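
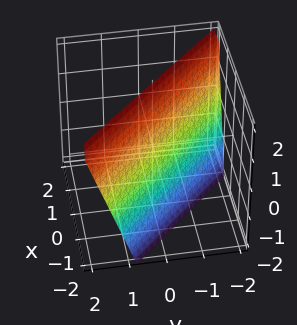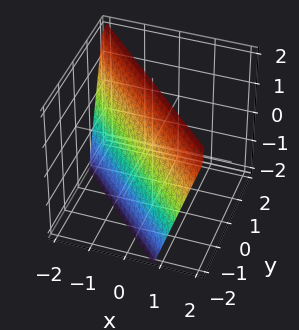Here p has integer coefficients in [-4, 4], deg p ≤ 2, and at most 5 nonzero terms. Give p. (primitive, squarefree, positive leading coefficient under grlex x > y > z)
First, degree: every cross-section is a straight line — this is a plane, so deg p = 1.
Next, observable constraints: it crosses the z-axis at the gridline z = 2.
Finally, assembling these constraints gives the stated polynomial.

3*x + 3*y - z + 2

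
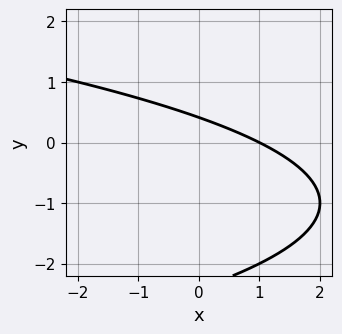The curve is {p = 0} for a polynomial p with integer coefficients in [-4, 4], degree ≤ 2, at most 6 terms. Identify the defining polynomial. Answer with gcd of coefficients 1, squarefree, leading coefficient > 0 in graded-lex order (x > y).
y^2 + x + 2*y - 1

First, degree: a generic line meets the curve in up to 2 points, so deg p = 2.
Next, from the axis intercepts and sections: it crosses the x-axis at the gridline x = 1.
Finally, putting this together gives p.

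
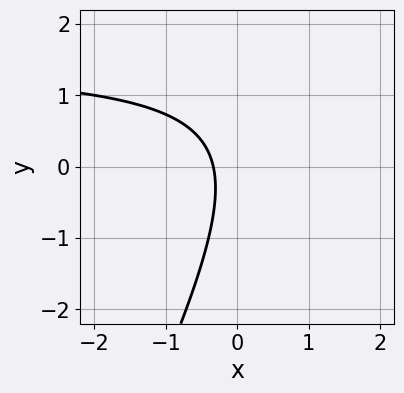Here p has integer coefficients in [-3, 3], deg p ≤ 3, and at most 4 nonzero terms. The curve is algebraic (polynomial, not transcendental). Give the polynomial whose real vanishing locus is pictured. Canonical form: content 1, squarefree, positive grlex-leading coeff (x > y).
2*x*y - y^2 - 3*x - 1

1. deg p = 2.
2. From the visible intercepts: it misses every integer gridline on the y-axis.
3. The integer polynomial consistent with all of this is the stated p.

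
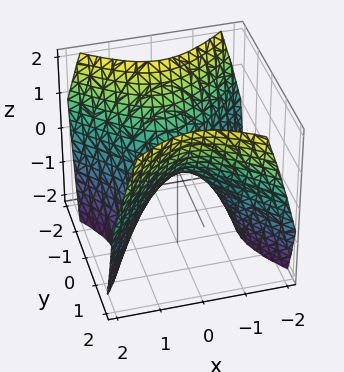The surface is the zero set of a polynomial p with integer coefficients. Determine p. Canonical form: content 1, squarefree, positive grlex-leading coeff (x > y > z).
x^2 - y^2 + z

First, deg p = 2.
Then, symmetries: it's symmetric under y → −y, forcing even powers of y; the x ↦ −x reflection is a symmetry, so x appears only in even powers.
Then, observable constraints: one x-axis crossing is at x = 0; it crosses the z-axis at the gridline z = 0; it meets the y-axis at y = 0 (among the integer gridlines).
Finally, together with the visible shape, these determine p as stated.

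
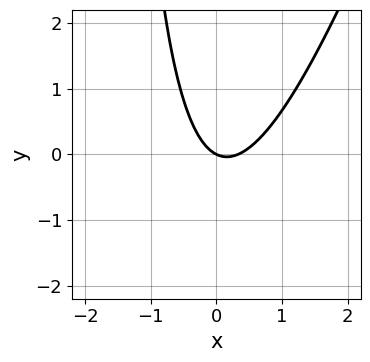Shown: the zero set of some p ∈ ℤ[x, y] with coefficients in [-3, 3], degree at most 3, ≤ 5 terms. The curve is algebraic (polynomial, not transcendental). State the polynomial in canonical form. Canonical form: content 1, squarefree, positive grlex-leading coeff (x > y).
deg p = 2. The shape is more complex than any degree-1 curve.
From the visible intercepts: it meets the x-axis at x = 0 (among the integer gridlines); it meets the y-axis at y = 0 (among the integer gridlines).
Solving for integer coefficients yields p as stated.

3*x^2 - x*y - x - 2*y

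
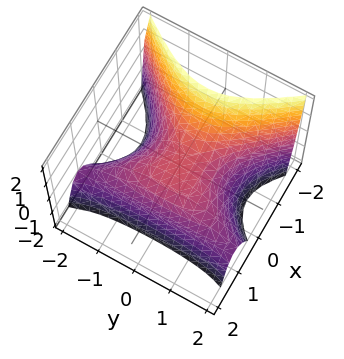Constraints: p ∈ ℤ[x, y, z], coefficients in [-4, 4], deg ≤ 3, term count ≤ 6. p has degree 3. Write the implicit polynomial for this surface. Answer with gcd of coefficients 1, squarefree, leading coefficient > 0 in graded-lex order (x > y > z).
3*x^3 - 2*x*y^2 + 2*y^2 + 3*z

1. The degree is 3 — no degree-2 surface has this shape.
2. Checking where it meets the axes: it crosses the y-axis at the gridline y = 0; one z-axis crossing is at z = 0; it meets the x-axis at x = 0 (among the integer gridlines).
3. The integer polynomial consistent with all of this is the stated p.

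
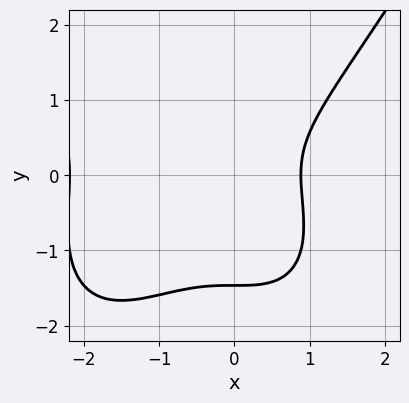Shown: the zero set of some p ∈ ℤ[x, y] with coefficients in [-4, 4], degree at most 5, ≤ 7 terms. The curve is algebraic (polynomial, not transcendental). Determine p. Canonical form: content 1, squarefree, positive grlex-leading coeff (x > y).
First, degree: no degree-3 curve has this shape, so deg p = 4.
Finally, the integer polynomial consistent with all of this is the stated p.

x^4 + 2*x^3 - 2*y^3 - 2*y^2 - 2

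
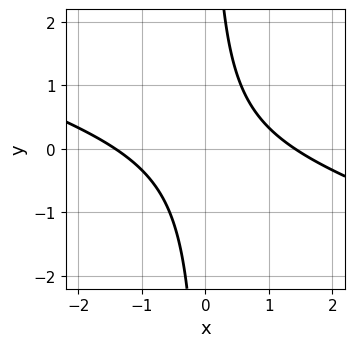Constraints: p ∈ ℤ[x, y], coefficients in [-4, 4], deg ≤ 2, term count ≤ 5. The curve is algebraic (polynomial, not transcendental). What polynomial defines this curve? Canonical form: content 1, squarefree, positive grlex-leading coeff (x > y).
x^2 + 3*x*y - 2

(a) Degree: the shape is more complex than any degree-1 curve, so deg p = 2.
(b) Observable constraints: no y-intercept at any integer in the box.
(c) Putting this together gives p.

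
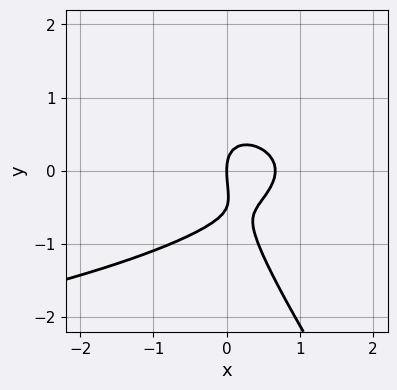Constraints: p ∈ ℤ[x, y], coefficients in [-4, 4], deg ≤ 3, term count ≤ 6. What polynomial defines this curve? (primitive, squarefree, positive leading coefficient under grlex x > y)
3*x*y^2 + 2*y^3 + 3*x^2 + y^2 - 2*x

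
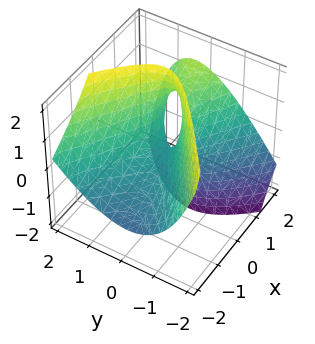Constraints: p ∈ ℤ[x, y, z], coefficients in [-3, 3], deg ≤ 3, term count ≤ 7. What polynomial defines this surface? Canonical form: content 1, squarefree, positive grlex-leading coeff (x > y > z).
The degree is 2 — no degree-1 surface has this shape.
Reading off the gridlines: one x-axis crossing is at x = 0; it meets the y-axis at y = 0 (among the integer gridlines); it crosses the z-axis at the gridline z = 0.
Putting this together gives p.

x^2 - 2*x*z - 2*y^2 + y*z + z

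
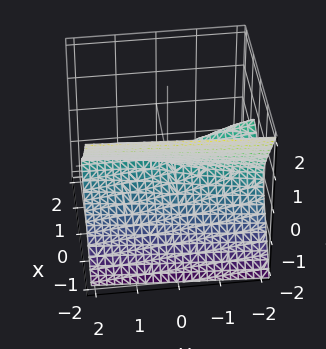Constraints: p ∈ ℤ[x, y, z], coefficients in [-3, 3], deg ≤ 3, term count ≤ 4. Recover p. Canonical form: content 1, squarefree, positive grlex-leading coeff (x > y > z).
First, there are 2 components. Treating them together as one polynomial.
Then, the degree is 3 — no degree-2 surface has this shape.
Next, observable constraints: one z-axis crossing is at z = 0; it crosses the x-axis at the gridline x = 0; every point of the y-axis in the box is on the surface.
Finally, the integer polynomial consistent with all of this is the stated p.

3*x^3 - x*z^2 + x*y + 3*z^2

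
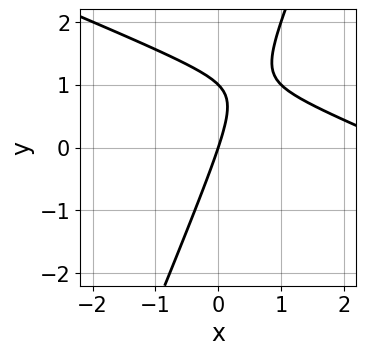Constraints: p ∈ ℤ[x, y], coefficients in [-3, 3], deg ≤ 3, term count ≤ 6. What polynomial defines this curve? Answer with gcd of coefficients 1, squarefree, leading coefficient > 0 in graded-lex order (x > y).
(a) Degree: the shape is more complex than any degree-1 curve, so deg p = 2.
(b) Reading off the gridlines: the y-axis gridline crossings are at y ∈ {0, 1}; one x-axis crossing is at x = 0.
(c) The integer polynomial consistent with all of this is the stated p.

x^2 + 2*x*y - y^2 - 3*x + y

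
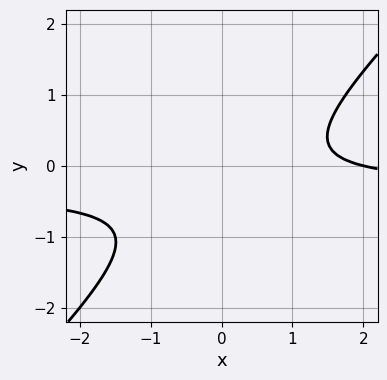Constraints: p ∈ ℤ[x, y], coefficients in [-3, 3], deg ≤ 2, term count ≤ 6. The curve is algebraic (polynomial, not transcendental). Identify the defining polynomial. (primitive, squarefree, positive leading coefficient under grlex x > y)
First, the degree is 2 — no degree-1 curve has this shape.
Next, from the visible intercepts: it meets the x-axis at x = 2 (among the integer gridlines); no y-intercept at any integer in the box.
Finally, together with the visible shape, these determine p as stated.

3*x*y - 3*y^2 + x - 2*y - 2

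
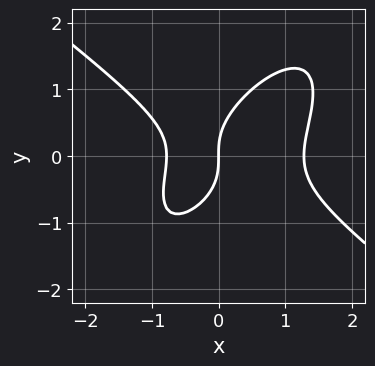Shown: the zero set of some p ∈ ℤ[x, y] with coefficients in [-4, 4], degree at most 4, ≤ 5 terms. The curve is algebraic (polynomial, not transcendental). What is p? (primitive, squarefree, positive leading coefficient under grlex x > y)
2*x^3 - 2*x*y^2 + 2*y^3 - x^2 - 2*x

1. deg p = 3. No degree-2 curve has this shape.
2. From the axis intercepts and sections: it meets the y-axis at y = 0 (among the integer gridlines); it meets the x-axis at x = 0 (among the integer gridlines).
3. Together with the visible shape, these determine p as stated.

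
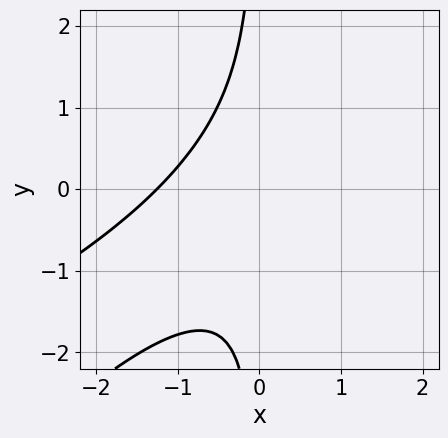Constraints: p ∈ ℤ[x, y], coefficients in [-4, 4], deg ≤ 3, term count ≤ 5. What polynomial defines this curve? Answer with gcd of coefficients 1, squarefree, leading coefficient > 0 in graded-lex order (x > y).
x^3 - 3*x^2*y + 2*x*y^2 + 2

(a) The degree is 3 — the shape is more complex than any degree-2 curve.
(b) Observable constraints: it misses every integer gridline on the y-axis.
(c) Assembling these constraints gives the stated polynomial.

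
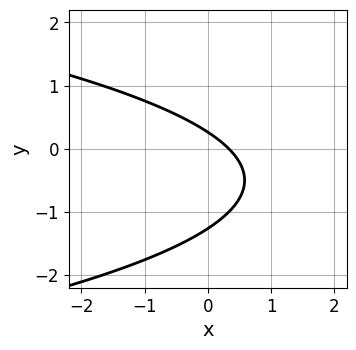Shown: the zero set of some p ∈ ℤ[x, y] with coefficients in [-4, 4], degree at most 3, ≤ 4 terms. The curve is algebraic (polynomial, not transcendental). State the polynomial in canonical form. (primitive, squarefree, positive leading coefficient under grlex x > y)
The degree is 2 — a generic line meets the curve in up to 2 points.
The integer polynomial consistent with all of this is the stated p.

3*y^2 + 3*x + 3*y - 1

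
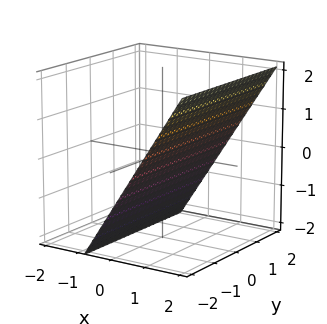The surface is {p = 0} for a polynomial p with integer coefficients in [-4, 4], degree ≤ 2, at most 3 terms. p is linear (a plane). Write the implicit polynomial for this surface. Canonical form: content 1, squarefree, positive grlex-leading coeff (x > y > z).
3*x - 2*z - 2

Degree: the surface is flat (a plane), so deg p = 1.
Against the integer gridlines: it crosses the z-axis at the gridline z = -1; it misses every integer gridline on the y-axis.
Assembling these constraints gives the stated polynomial.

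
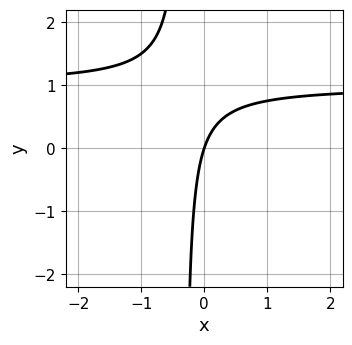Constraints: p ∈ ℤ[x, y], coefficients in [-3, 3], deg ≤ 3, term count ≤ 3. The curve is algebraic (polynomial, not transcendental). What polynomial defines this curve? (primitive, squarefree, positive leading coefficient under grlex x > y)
3*x*y - 3*x + y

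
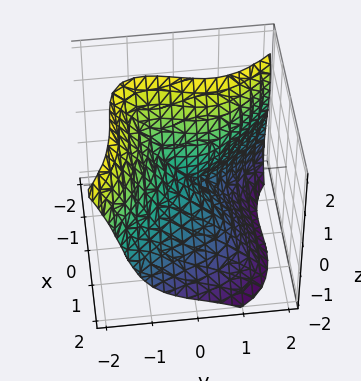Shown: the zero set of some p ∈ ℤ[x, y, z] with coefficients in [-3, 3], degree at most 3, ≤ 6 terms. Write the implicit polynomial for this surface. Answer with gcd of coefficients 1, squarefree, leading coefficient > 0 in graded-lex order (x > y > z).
2*x^3 + 2*y^3 + z^3 + 3*x*y + 3*x*z

First, degree: a generic line meets the surface in up to 3 points, so deg p = 3.
Then, from the axis intercepts and sections: it meets the y-axis at y = 0 (among the integer gridlines); one x-axis crossing is at x = 0; one z-axis crossing is at z = 0.
Finally, the integer polynomial consistent with all of this is the stated p.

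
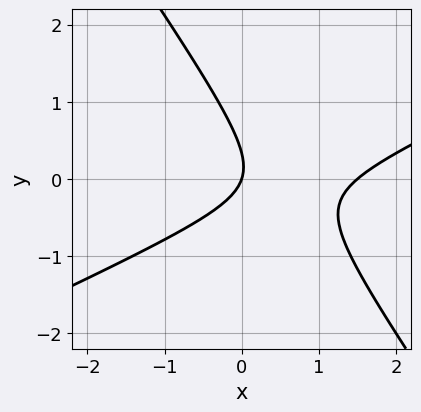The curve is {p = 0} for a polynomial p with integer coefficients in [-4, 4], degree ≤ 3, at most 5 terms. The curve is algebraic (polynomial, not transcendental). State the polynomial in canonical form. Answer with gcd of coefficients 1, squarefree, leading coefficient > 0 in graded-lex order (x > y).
2*x^2 - 3*x*y - 3*y^2 - 3*x + y

(a) Degree: no degree-1 curve has this shape, so deg p = 2.
(b) Against the integer gridlines: one x-axis crossing is at x = 0; it crosses the y-axis at the gridline y = 0.
(c) Fitting integer coefficients to these (and the overall shape) gives p.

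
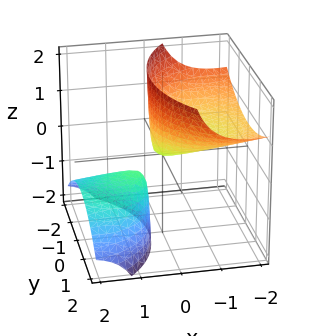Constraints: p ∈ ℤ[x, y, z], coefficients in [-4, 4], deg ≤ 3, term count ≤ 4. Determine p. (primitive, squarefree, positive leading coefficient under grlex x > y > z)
There are 2 components. Treating them together as one polynomial.
Degree: a generic line meets the surface in up to 2 points, so deg p = 2.
From the axis intercepts and sections: it crosses the x-axis at the gridline x = 0; it crosses the y-axis at the gridline y = 0.
Fitting integer coefficients to these (and the overall shape) gives p.

x^2 + 3*x*z + y^2 - z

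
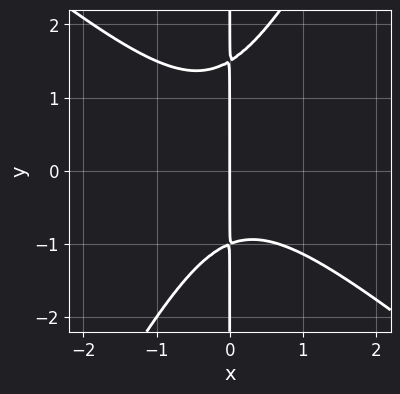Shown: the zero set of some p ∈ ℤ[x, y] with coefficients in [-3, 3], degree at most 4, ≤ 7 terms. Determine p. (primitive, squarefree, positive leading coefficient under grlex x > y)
(a) deg p = 3. The shape is more complex than any degree-2 curve.
(b) Reading off the gridlines: the visible y-axis segment lies entirely on the curve; it meets the x-axis at x = 0 (among the integer gridlines).
(c) Putting this together gives p.

3*x^3 + 2*x^2*y - 2*x*y^2 + x*y + 3*x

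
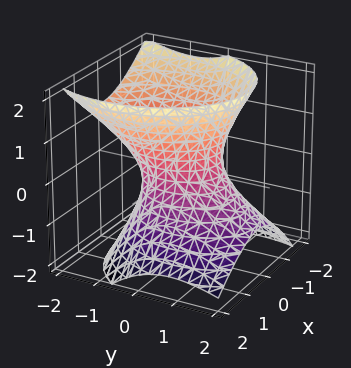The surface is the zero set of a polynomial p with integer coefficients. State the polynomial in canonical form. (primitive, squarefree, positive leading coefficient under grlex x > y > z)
Degree: no degree-1 surface has this shape, so deg p = 2.
Against the integer gridlines: the y-axis gridline crossings are at y ∈ {-1, 1}; no z-intercept at any integer in the box.
The integer polynomial consistent with all of this is the stated p.

3*x^2 + x*z + 2*y^2 + 2*y*z - 2*z^2 - 2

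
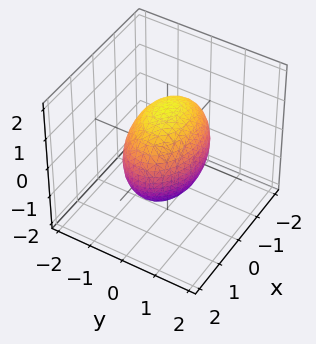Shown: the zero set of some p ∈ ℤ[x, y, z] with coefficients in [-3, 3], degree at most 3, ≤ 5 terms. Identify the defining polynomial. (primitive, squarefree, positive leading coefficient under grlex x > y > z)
x^2 + 2*y^2 + z^2 - 2

(a) The degree is 2 — bounded and convex; a quadric.
(b) Symmetries: mirror symmetry y ↦ −y ⇒ only even powers of y; the z ↦ −z reflection is a symmetry, so z appears only in even powers; the x ↦ −x reflection is a symmetry, so x appears only in even powers.
(c) From the axis intercepts and sections: the y-axis gridline crossings are at y ∈ {-1, 1}.
(d) These observations pin down the coefficients.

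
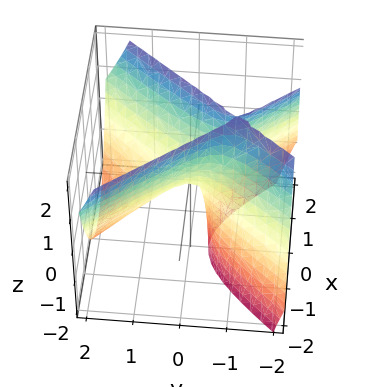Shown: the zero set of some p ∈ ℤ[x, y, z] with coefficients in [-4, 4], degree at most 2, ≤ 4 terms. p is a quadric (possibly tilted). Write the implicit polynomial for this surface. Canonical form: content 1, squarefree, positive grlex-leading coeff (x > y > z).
The degree is 2 — a generic line meets the surface in up to 2 points.
From the axis intercepts and sections: it meets the x-axis at x = 0 (among the integer gridlines); it meets the z-axis at z = 0 (among the integer gridlines); one y-axis crossing is at y = 0.
Assembling these constraints gives the stated polynomial.

3*x^2 - 2*y^2 - 2*y*z - z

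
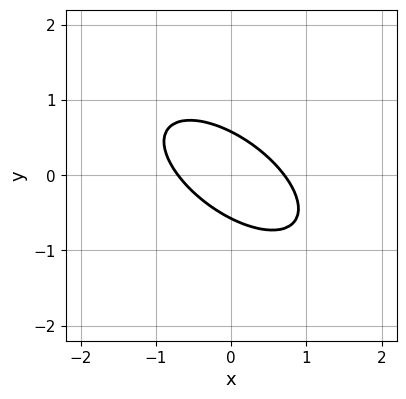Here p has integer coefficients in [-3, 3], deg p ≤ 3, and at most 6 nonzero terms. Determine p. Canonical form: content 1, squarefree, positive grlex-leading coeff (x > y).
2*x^2 + 3*x*y + 3*y^2 - 1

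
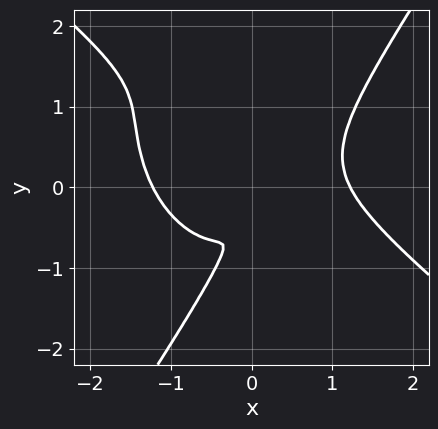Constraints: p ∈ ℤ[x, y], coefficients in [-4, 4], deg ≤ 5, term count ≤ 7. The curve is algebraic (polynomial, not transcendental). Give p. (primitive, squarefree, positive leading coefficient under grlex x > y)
2*x^4 + 2*x^3*y - y^4 - 3*x*y^2 - 3*x^2

deg p = 4. The shape is more complex than any degree-3 curve.
The integer polynomial consistent with all of this is the stated p.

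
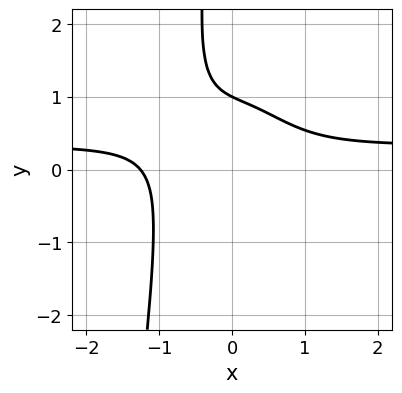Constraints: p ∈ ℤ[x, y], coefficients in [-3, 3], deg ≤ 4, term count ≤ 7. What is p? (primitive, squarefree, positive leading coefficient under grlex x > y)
3*x^3*y - x^3 + x*y^2 + 2*y - 2

(a) deg p = 4. The shape is more complex than any degree-3 curve.
(b) Checking where it meets the axes: it crosses the y-axis at the gridline y = 1.
(c) Matching integer coefficients to the picture gives p.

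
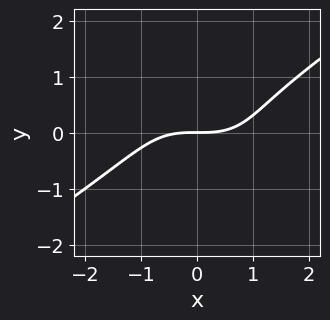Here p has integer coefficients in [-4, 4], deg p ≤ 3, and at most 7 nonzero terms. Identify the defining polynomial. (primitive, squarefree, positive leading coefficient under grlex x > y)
First, degree: a generic line meets the curve in up to 3 points, so deg p = 3.
Then, reading off the gridlines: it meets the x-axis at x = 0 (among the integer gridlines); it meets the y-axis at y = 0 (among the integer gridlines).
Finally, solving for integer coefficients yields p as stated.

x^3 - x*y^2 - 2*y^3 + y^2 - 3*y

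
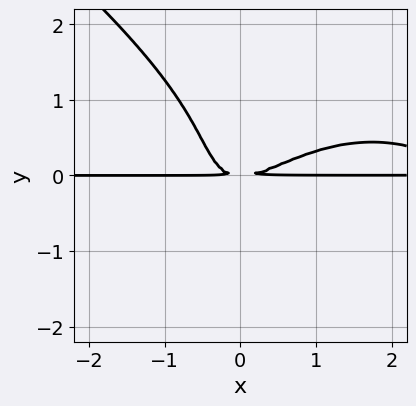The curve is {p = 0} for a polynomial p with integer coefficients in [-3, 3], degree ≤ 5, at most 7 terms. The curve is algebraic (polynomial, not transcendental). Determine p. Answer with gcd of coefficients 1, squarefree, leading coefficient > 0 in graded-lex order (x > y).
x^3*y + 2*y^4 - 3*x^2*y + 3*x*y^2 + 3*y^2

First, degree: the shape is more complex than any degree-3 curve, so deg p = 4.
Then, checking where it meets the axes: every point of the x-axis in the box is on the curve.
Finally, putting this together gives p.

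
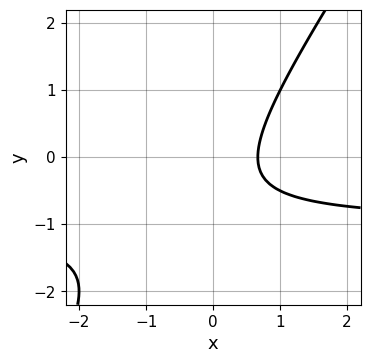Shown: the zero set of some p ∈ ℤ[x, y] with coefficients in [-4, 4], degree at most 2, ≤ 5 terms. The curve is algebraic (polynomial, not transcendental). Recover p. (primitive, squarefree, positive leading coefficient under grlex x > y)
Degree: the shape is more complex than any degree-1 curve, so deg p = 2.
Reading off the gridlines: it misses every integer gridline on the y-axis.
The integer polynomial consistent with all of this is the stated p.

3*x*y - 2*y^2 + 3*x - 2*y - 2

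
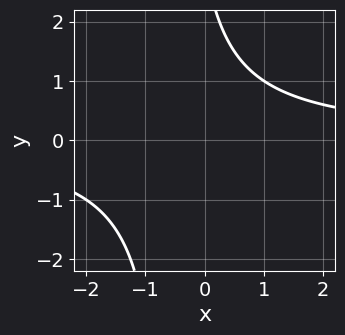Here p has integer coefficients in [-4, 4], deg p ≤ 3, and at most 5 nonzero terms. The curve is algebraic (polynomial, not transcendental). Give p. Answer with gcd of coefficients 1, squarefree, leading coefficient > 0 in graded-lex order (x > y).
1. Degree: the shape is more complex than any degree-1 curve, so deg p = 2.
2. From the visible intercepts: it misses every integer gridline on the y-axis; no x-intercept at any integer in the box.
3. The integer polynomial consistent with all of this is the stated p.

2*x*y + y - 3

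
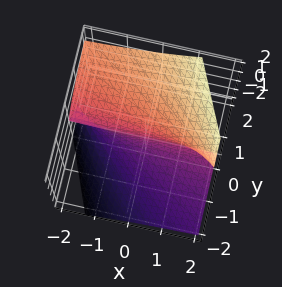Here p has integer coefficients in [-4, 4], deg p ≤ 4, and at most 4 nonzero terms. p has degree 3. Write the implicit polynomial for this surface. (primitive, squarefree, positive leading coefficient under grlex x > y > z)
First, the degree is 3 — a generic line meets the surface in up to 3 points.
Next, from the visible intercepts: every point of the x-axis in the box is on the surface; one z-axis crossing is at z = 0; it meets the y-axis at y = 0 (among the integer gridlines).
Finally, putting this together gives p.

x*z^2 - z^3 + 2*y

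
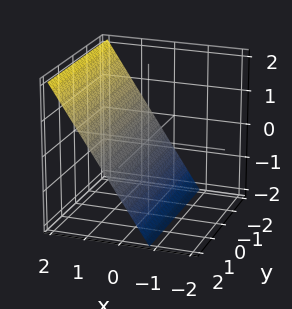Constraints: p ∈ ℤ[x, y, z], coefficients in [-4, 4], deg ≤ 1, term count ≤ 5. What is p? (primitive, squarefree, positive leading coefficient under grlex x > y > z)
3*x - 2*z - 2

1. The degree is 1 — every cross-section is a straight line — this is a plane.
2. From the axis intercepts and sections: the surface avoids every integer y-axis point in the box; it meets the z-axis at z = -1 (among the integer gridlines).
3. These observations pin down the coefficients.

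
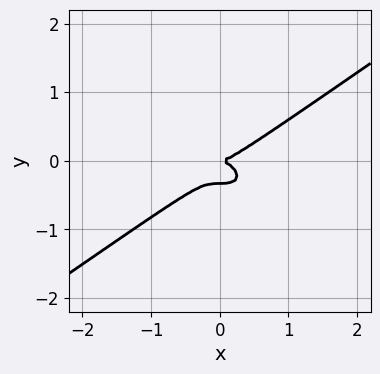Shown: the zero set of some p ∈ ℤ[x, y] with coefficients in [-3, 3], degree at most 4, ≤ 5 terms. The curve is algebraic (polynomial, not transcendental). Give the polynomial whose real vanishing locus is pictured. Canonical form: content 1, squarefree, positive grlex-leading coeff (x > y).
The degree is 3 — the shape is more complex than any degree-2 curve.
Against the integer gridlines: one y-axis crossing is at y = 0; it crosses the x-axis at the gridline x = 0.
Matching integer coefficients to the picture gives p.

x^3 - 3*y^3 - y^2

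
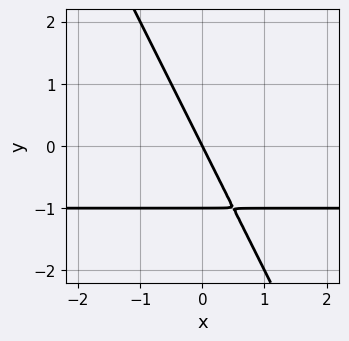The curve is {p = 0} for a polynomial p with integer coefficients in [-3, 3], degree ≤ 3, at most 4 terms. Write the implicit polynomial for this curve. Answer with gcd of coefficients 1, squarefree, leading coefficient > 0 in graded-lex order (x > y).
2*x*y + y^2 + 2*x + y

(a) deg p = 2. A generic line meets the curve in up to 2 points.
(b) Observable constraints: it meets the x-axis at x = 0 (among the integer gridlines); the y-axis gridline crossings are at y ∈ {-1, 0}.
(c) The integer polynomial consistent with all of this is the stated p.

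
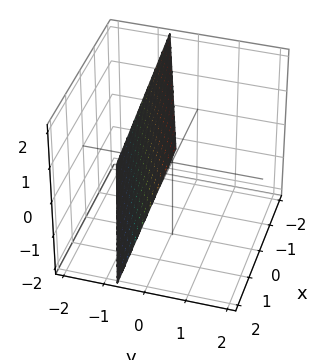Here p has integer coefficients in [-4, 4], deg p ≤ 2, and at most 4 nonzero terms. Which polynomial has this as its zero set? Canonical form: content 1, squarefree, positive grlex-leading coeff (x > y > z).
deg p = 1. The surface is flat (a plane).
Checking where it meets the axes: one x-axis crossing is at x = 2; one z-axis crossing is at z = 2.
Assembling these constraints gives the stated polynomial.

x - 3*y + z - 2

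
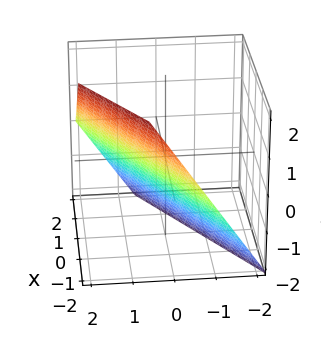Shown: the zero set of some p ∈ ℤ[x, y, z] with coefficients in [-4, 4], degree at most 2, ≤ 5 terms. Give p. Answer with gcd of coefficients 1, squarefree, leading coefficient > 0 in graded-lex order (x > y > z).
2*x - 3*y + 2*z + 2

First, deg p = 1. The surface is flat (a plane).
Then, from the visible intercepts: it meets the x-axis at x = -1 (among the integer gridlines); it meets the z-axis at z = -1 (among the integer gridlines).
Finally, putting this together gives p.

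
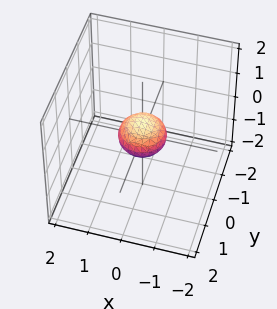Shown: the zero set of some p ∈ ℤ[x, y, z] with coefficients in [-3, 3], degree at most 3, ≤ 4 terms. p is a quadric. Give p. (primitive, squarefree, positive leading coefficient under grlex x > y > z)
Degree: bounded and convex; a quadric, so deg p = 2.
By symmetry, every cross-section ⟂ z is a circle, so x, y appear only via x² + y²; mirror symmetry z ↦ −z ⇒ only even powers of z.
Against the integer gridlines: a circular section at z = 0 has radius between 0 and 1.
Matching integer coefficients to the picture gives p.

2*x^2 + 2*y^2 + 3*z^2 - 1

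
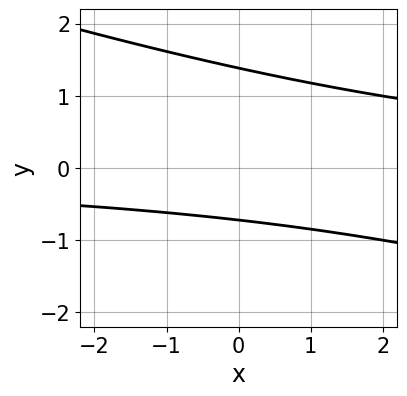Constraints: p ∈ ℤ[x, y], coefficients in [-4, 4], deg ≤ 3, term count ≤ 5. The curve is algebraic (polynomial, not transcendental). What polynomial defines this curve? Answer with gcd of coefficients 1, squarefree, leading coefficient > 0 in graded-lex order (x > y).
(a) deg p = 2. A generic line meets the curve in up to 2 points.
(b) Reading off the gridlines: the curve avoids every integer x-axis point in the box.
(c) These observations pin down the coefficients.

x*y + 3*y^2 - 2*y - 3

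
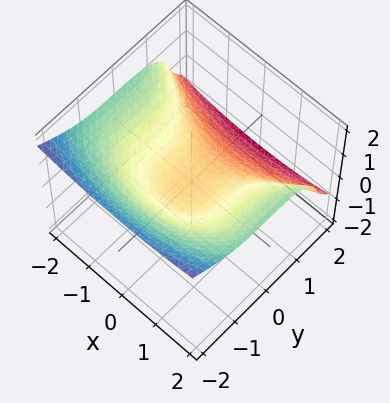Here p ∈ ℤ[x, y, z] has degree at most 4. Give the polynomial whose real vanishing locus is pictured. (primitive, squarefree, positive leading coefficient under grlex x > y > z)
(a) Degree: the shape is more complex than any degree-2 surface, so deg p = 3.
(b) Reading off the gridlines: it meets the y-axis at y = 0 (among the integer gridlines); one x-axis crossing is at x = 0.
(c) Assembling these constraints gives the stated polynomial.

y^3 + 3*z^3 - x^2 - 2*z^2 + 3*z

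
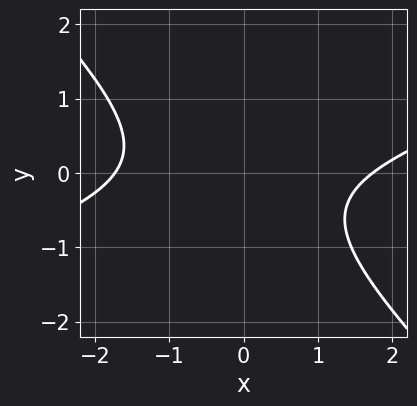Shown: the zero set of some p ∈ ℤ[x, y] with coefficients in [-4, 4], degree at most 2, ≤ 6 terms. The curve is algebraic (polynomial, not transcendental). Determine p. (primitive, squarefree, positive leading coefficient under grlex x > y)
x^2 - 2*x*y - 3*y^2 - y - 3

First, deg p = 2. The shape is more complex than any degree-1 curve.
Next, checking where it meets the axes: it misses every integer gridline on the y-axis.
Finally, solving for integer coefficients yields p as stated.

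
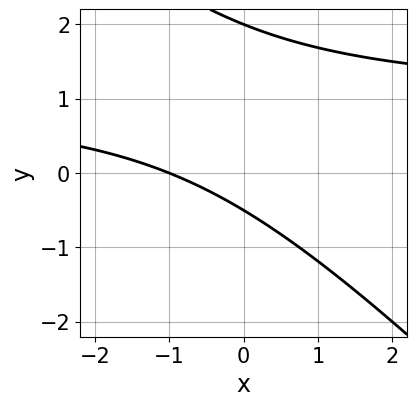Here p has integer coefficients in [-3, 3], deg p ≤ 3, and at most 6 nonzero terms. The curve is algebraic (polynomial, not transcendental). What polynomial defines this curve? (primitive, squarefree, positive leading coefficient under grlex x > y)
deg p = 2. The shape is more complex than any degree-1 curve.
From the axis intercepts and sections: it meets the x-axis at x = -1 (among the integer gridlines); one y-axis crossing is at y = 2.
Together with the visible shape, these determine p as stated.

2*x*y + 2*y^2 - 2*x - 3*y - 2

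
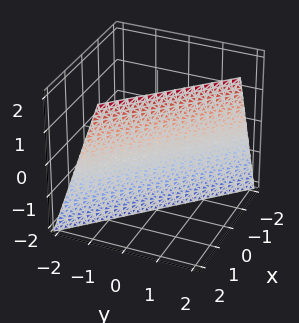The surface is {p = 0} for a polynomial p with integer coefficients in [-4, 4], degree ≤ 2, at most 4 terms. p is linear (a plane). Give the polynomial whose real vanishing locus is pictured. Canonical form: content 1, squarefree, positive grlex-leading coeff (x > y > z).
(a) deg p = 1. Every cross-section is a straight line — this is a plane.
(b) From the axis intercepts and sections: one z-axis crossing is at z = -2.
(c) Together with the visible shape, these determine p as stated.

3*x + 3*y - z - 2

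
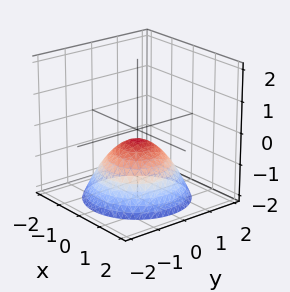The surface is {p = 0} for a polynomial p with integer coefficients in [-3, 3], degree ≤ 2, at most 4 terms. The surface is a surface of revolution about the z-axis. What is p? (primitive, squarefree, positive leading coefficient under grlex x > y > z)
2*x^2 + 2*y^2 + 3*z + 1

(a) The degree is 2 — no degree-1 surface has this shape.
(b) By symmetry, the surface is invariant under rotation about z: p = q(x² + y², z).
(c) Against the integer gridlines: no y-intercept at any integer in the box; a circular section at z = -1 has radius exactly 1.
(d) Matching integer coefficients to the picture gives p.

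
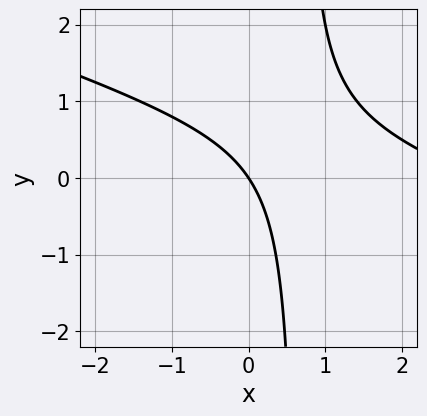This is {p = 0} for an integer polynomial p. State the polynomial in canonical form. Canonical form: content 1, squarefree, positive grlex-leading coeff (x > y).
First, deg p = 2.
Then, reading off the gridlines: one y-axis crossing is at y = 0; it crosses the x-axis at the gridline x = 0.
Finally, the integer polynomial consistent with all of this is the stated p.

x^2 + 3*x*y - 3*x - 2*y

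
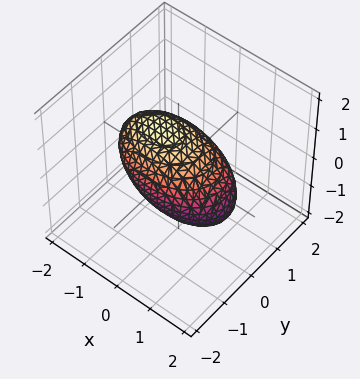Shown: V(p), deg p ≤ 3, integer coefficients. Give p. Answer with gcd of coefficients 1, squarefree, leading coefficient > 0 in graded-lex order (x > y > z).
x^2 + x*z + 2*y^2 + 2*z^2 - 2

First, degree: a generic line meets the surface in up to 2 points, so deg p = 2.
Then, checking where it meets the axes: the z-axis gridline crossings are at z ∈ {-1, 1}; the y-axis gridline crossings are at y ∈ {-1, 1}.
Finally, fitting integer coefficients to these (and the overall shape) gives p.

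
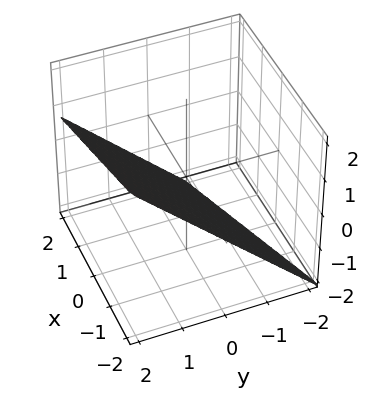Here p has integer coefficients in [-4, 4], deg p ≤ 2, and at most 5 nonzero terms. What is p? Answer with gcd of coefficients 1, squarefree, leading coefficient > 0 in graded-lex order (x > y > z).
x - 3*y + 3*z + 2

(a) The degree is 1 — the surface is flat (a plane).
(b) Reading off the gridlines: it crosses the x-axis at the gridline x = -2.
(c) Solving for integer coefficients yields p as stated.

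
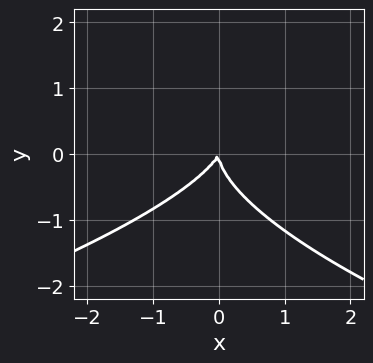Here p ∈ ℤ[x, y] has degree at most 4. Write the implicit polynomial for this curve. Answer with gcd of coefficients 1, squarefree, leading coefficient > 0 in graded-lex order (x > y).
2*y^3 + 2*x^2 - x*y

First, the degree is 3 — no degree-2 curve has this shape.
Next, from the axis intercepts and sections: it meets the y-axis at y = 0 (among the integer gridlines); it meets the x-axis at x = 0 (among the integer gridlines).
Finally, fitting integer coefficients to these (and the overall shape) gives p.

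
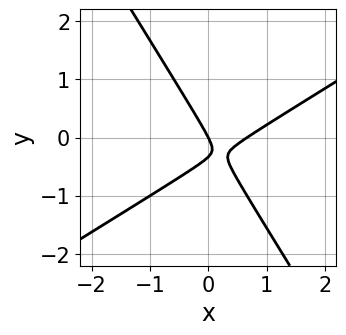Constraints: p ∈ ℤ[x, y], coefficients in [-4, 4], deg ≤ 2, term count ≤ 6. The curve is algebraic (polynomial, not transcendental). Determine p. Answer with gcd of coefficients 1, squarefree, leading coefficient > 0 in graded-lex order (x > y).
Degree: no degree-1 curve has this shape, so deg p = 2.
From the visible intercepts: it crosses the x-axis at the gridline x = 0; one y-axis crossing is at y = 0.
Assembling these constraints gives the stated polynomial.

3*x^2 - 3*x*y - 3*y^2 - 2*x - y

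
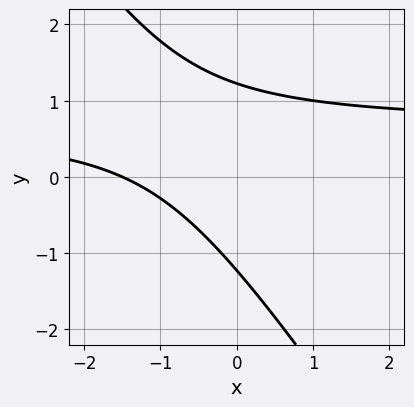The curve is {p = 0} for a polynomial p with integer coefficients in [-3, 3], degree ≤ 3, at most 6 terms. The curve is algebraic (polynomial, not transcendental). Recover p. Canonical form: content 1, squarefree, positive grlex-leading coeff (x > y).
3*x*y + 2*y^2 - 2*x - 3

1. The degree is 2 — no degree-1 curve has this shape.
2. The integer polynomial consistent with all of this is the stated p.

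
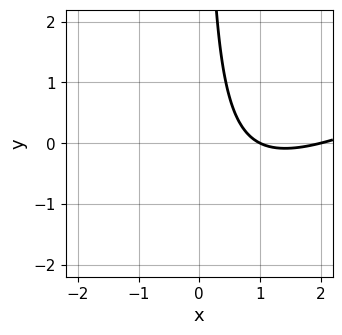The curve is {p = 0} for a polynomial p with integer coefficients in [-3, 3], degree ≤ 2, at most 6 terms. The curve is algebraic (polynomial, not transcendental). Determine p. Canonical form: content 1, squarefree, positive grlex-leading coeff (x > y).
x^2 - 2*x*y - 3*x + 2

(a) Degree: a generic line meets the curve in up to 2 points, so deg p = 2.
(b) Against the integer gridlines: the x-axis gridline crossings are at x ∈ {1, 2}; no y-intercept at any integer in the box.
(c) Assembling these constraints gives the stated polynomial.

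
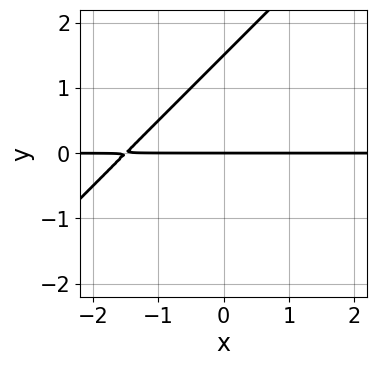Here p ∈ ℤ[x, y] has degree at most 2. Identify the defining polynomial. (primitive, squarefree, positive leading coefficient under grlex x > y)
2*x*y - 2*y^2 + 3*y

deg p = 2. No degree-1 curve has this shape.
From the axis intercepts and sections: it meets the y-axis at y = 0 (among the integer gridlines); every point of the x-axis in the box is on the curve.
Matching integer coefficients to the picture gives p.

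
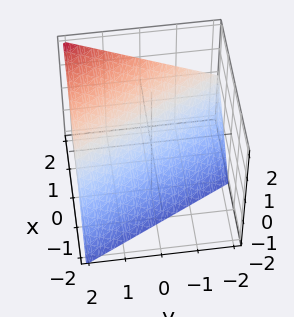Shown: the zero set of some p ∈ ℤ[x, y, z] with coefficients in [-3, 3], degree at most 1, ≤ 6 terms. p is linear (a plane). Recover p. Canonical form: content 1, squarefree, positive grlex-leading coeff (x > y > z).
First, deg p = 1.
Then, observable constraints: one z-axis crossing is at z = -1; it crosses the y-axis at the gridline y = 2.
Finally, fitting integer coefficients to these (and the overall shape) gives p.

2*x + y - 2*z - 2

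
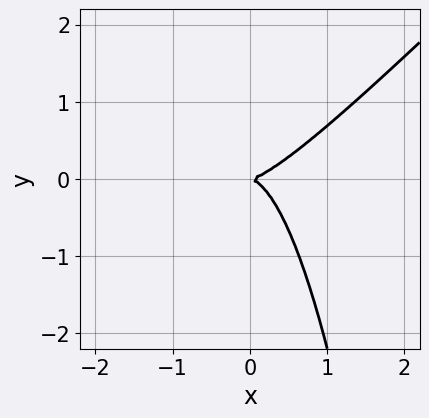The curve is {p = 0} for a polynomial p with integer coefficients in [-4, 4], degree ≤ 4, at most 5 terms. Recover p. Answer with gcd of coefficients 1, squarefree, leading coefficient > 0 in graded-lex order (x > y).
3*x^3 - 3*x^2*y - 2*y^2

First, deg p = 3. A generic line meets the curve in up to 3 points.
Then, reading off the gridlines: it crosses the y-axis at the gridline y = 0; one x-axis crossing is at x = 0.
Finally, putting this together gives p.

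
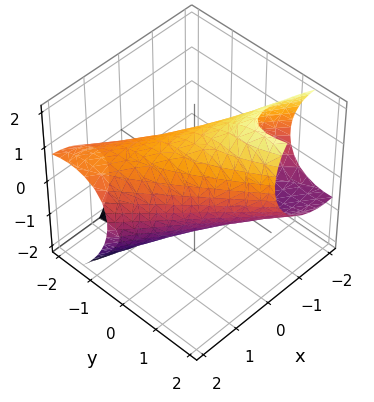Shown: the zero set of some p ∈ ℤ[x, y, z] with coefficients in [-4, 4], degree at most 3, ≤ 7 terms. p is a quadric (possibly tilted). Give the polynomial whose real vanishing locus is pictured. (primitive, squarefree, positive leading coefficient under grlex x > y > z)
1. deg p = 2.
2. Solving for integer coefficients yields p as stated.

x^2 + 2*x*y + y^2 - y*z + z^2 - 2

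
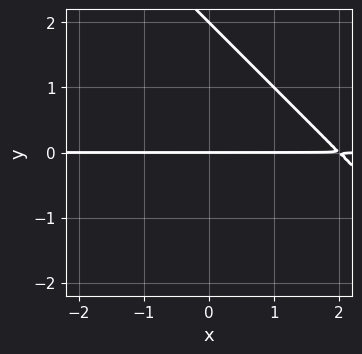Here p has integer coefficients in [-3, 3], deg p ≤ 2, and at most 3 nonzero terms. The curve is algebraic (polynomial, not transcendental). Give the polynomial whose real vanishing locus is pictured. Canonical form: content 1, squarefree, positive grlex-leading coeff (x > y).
1. Degree: the shape is more complex than any degree-1 curve, so deg p = 2.
2. From the visible intercepts: the visible x-axis segment lies entirely on the curve; the y-axis gridline crossings are at y ∈ {0, 2}.
3. The integer polynomial consistent with all of this is the stated p.

x*y + y^2 - 2*y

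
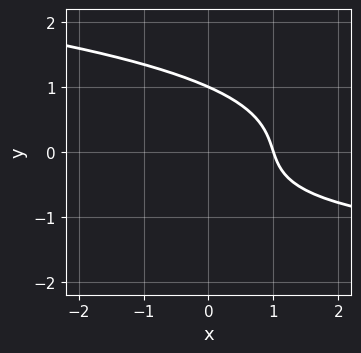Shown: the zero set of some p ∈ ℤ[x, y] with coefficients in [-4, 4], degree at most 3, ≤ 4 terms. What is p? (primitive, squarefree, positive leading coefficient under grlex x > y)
3*y^3 + x*y + 3*x - 3

(a) Degree: the shape is more complex than any degree-2 curve, so deg p = 3.
(b) Observable constraints: it meets the y-axis at y = 1 (among the integer gridlines); one x-axis crossing is at x = 1.
(c) The integer polynomial consistent with all of this is the stated p.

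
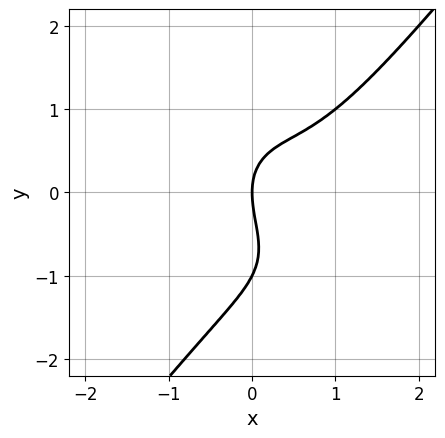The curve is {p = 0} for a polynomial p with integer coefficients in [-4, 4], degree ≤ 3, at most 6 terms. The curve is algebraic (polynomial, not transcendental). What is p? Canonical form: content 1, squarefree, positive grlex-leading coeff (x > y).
2*x^3 - y^3 - 2*x^2 - y^2 + 2*x

deg p = 3. The shape is more complex than any degree-2 curve.
Observable constraints: among the integer gridlines, it crosses the y-axis at y ∈ {-1, 0}; one x-axis crossing is at x = 0.
Putting this together gives p.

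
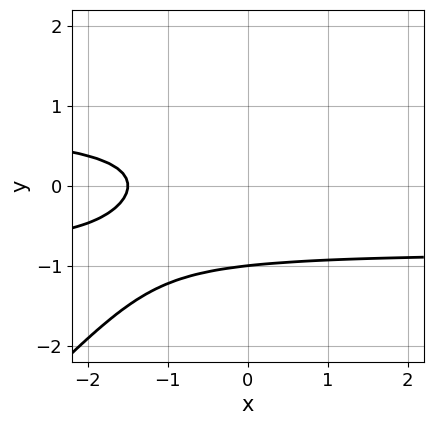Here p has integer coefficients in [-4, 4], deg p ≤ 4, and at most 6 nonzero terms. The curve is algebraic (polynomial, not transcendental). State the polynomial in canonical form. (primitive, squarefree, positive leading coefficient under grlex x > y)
3*x*y^2 - 3*y^3 - 2*x - 3

(a) Degree: no degree-2 curve has this shape, so deg p = 3.
(b) Reading off the gridlines: one y-axis crossing is at y = -1.
(c) Together with the visible shape, these determine p as stated.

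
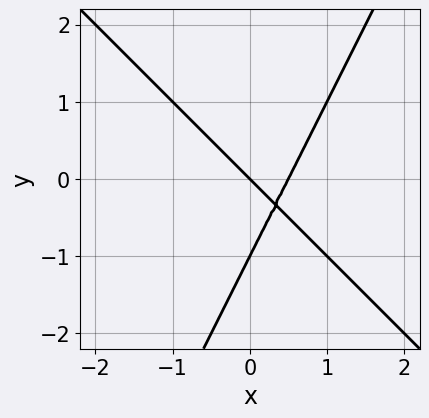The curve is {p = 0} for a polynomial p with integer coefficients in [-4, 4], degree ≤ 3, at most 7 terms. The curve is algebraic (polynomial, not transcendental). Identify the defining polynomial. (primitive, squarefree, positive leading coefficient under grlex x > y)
First, deg p = 2. No degree-1 curve has this shape.
Next, from the axis intercepts and sections: it crosses the x-axis at the gridline x = 0; among the integer gridlines, it crosses the y-axis at y ∈ {-1, 0}.
Finally, assembling these constraints gives the stated polynomial.

2*x^2 + x*y - y^2 - x - y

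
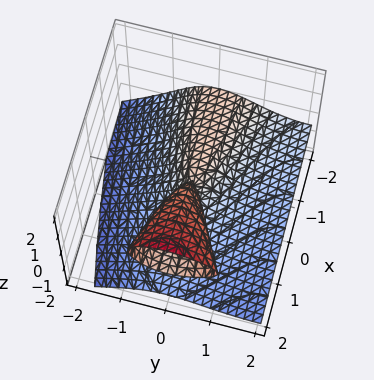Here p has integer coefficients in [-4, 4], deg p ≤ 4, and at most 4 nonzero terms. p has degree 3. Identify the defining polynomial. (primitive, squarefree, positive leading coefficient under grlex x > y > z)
I count 2 distinct pieces. Treating them together as one polynomial.
Degree: a generic line meets the surface in up to 3 points, so deg p = 3.
Checking where it meets the axes: it crosses the z-axis at the gridline z = 0; it crosses the y-axis at the gridline y = 0; the visible x-axis segment lies entirely on the surface.
These observations pin down the coefficients.

y^3 - 2*z^3 + 2*x*z - 3*y^2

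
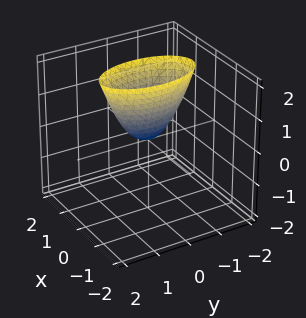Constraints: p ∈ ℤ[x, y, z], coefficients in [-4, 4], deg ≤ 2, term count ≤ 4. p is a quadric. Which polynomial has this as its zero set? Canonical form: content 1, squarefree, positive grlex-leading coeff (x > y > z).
3*x^2 + y^2 - z

(a) Degree: a single bowl opening along one axis; a quadric, so deg p = 2.
(b) Symmetries: the x ↦ −x reflection is a symmetry, so x appears only in even powers; it's symmetric under y → −y, forcing even powers of y.
(c) From the axis intercepts and sections: it meets the z-axis at z = 0 (among the integer gridlines); one x-axis crossing is at x = 0.
(d) The integer polynomial consistent with all of this is the stated p.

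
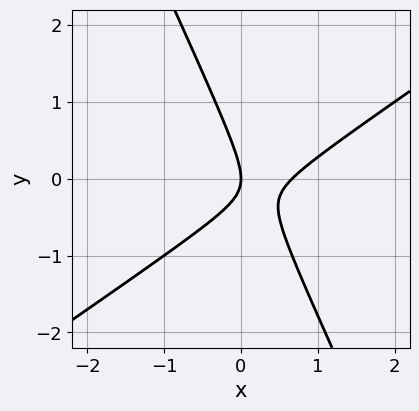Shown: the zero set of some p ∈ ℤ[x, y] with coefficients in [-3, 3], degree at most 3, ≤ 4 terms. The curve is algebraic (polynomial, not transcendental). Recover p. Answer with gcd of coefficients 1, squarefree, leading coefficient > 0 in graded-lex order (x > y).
(a) deg p = 2. A generic line meets the curve in up to 2 points.
(b) From the axis intercepts and sections: it crosses the x-axis at the gridline x = 0; it crosses the y-axis at the gridline y = 0.
(c) These observations pin down the coefficients.

3*x^2 - 3*x*y - 2*y^2 - 2*x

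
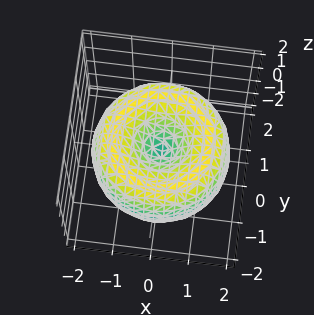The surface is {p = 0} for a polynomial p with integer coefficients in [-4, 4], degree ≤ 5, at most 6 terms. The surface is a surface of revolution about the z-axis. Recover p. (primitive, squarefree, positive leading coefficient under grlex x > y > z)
1. The degree is 4 — a generic line meets the surface in up to 4 points.
2. By symmetry, every cross-section ⟂ z is a circle, so x, y appear only via x² + y².
3. Checking where it meets the axes: it crosses the x-axis at the gridline x = 0; it meets the z-axis at z = 0 (among the integer gridlines); it meets the y-axis at y = 0 (among the integer gridlines).
4. Assembling these constraints gives the stated polynomial.

x^4 + 2*x^2*y^2 + y^4 - 3*x^2 - 3*y^2 + 2*z^2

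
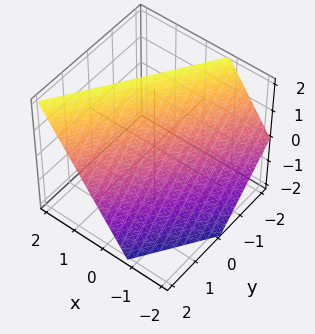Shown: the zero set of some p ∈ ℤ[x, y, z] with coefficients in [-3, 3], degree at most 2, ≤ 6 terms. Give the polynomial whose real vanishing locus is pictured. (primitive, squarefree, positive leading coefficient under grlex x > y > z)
(a) deg p = 1.
(b) Observable constraints: it meets the y-axis at y = 1 (among the integer gridlines); one z-axis crossing is at z = 1.
(c) Assembling these constraints gives the stated polynomial.

3*x - 2*y - 2*z + 2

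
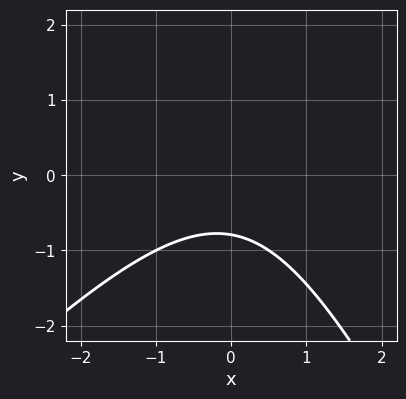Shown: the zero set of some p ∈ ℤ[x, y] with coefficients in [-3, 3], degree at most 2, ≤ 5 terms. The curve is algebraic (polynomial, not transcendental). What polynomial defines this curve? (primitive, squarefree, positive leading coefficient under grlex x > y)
2*x^2 - x*y - y^2 + 3*y + 3

deg p = 2. A generic line meets the curve in up to 2 points.
From the axis intercepts and sections: no x-intercept at any integer in the box.
Assembling these constraints gives the stated polynomial.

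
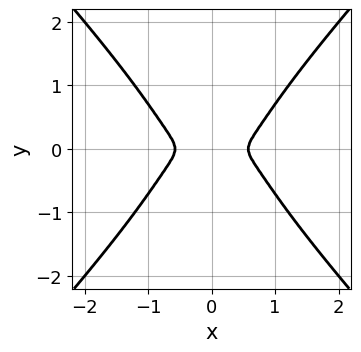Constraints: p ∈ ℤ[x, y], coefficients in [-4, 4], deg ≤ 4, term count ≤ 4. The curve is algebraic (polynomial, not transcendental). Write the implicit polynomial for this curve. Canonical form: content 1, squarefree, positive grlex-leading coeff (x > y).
3*x^4 - 2*y^4 - x^2 - 3*y^2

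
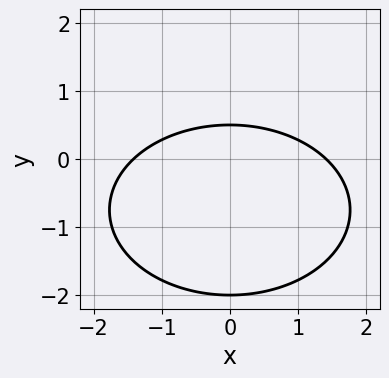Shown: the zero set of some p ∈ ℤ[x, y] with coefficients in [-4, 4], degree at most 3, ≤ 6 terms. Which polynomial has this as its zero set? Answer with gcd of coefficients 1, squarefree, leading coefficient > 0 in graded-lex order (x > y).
(a) deg p = 2.
(b) Symmetries: mirror symmetry x ↦ −x ⇒ only even powers of x.
(c) From the axis intercepts and sections: it meets the y-axis at y = -2 (among the integer gridlines).
(d) Solving for integer coefficients yields p as stated.

x^2 + 2*y^2 + 3*y - 2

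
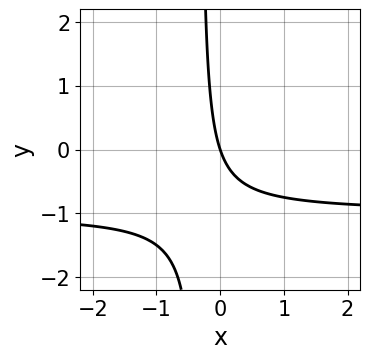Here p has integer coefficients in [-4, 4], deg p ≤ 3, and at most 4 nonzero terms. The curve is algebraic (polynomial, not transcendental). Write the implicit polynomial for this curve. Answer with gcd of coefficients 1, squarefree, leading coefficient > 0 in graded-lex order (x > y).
3*x*y + 3*x + y

Degree: a generic line meets the curve in up to 2 points, so deg p = 2.
Reading off the gridlines: one y-axis crossing is at y = 0; it crosses the x-axis at the gridline x = 0.
Together with the visible shape, these determine p as stated.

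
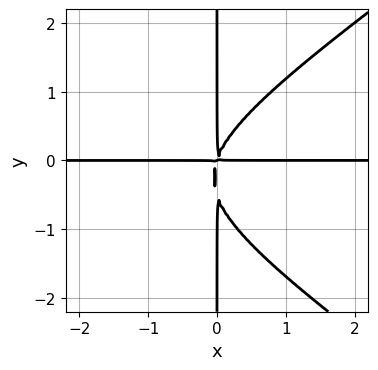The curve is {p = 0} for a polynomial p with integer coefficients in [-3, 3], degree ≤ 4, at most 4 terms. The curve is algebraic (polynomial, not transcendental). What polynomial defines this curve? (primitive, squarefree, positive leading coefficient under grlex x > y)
Degree: no degree-3 curve has this shape, so deg p = 4.
Observable constraints: the visible x-axis segment lies entirely on the curve; every point of the y-axis in the box is on the curve.
Matching integer coefficients to the picture gives p.

x^3*y - 2*x*y^3 + 3*x^2*y - x*y^2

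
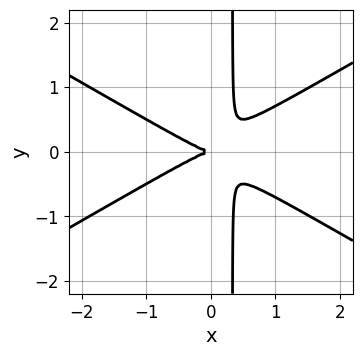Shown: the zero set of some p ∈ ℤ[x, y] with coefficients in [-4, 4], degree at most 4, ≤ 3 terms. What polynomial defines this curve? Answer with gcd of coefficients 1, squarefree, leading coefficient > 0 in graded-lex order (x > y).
First, degree: no degree-2 curve has this shape, so deg p = 3.
Next, symmetries: mirror symmetry y ↦ −y ⇒ only even powers of y.
Next, from the axis intercepts and sections: one y-axis crossing is at y = 0; one x-axis crossing is at x = 0.
Finally, these observations pin down the coefficients.

x^3 - 3*x*y^2 + y^2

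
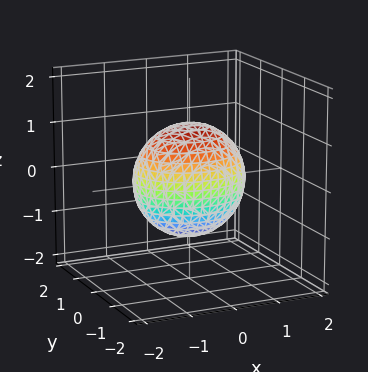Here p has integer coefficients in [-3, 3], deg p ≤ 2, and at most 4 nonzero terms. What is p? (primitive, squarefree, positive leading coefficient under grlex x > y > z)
(a) The degree is 2 — a closed, bounded, convex surface; a quadric.
(b) Symmetries: it's symmetric under x → −x, forcing even powers of x; the y ↦ −y reflection is a symmetry, so y appears only in even powers; the z ↦ −z reflection is a symmetry, so z appears only in even powers.
(c) Reading off the gridlines: the y-axis gridline crossings are at y ∈ {-1, 1}.
(d) The integer polynomial consistent with all of this is the stated p.

2*x^2 + 3*y^2 + 2*z^2 - 3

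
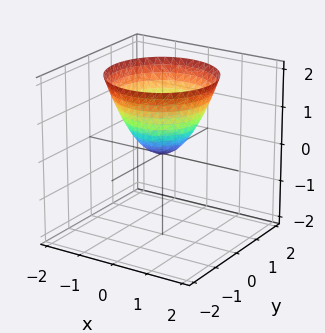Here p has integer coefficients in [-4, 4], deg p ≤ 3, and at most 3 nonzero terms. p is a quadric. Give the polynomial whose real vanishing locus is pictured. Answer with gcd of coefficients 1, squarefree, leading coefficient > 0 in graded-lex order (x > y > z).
x^2 + y^2 - z

(a) deg p = 2. A paraboloid; a quadric.
(b) Symmetries: rotational symmetry about the z-axis ⇒ p depends on x, y only through x² + y².
(c) Reading off the gridlines: one z-axis crossing is at z = 0; it meets the y-axis at y = 0 (among the integer gridlines).
(d) These observations pin down the coefficients.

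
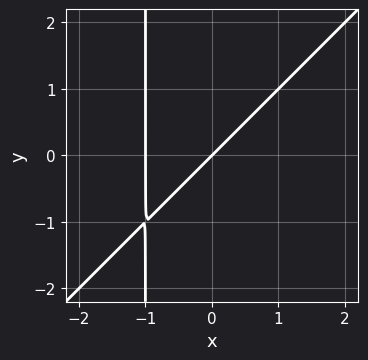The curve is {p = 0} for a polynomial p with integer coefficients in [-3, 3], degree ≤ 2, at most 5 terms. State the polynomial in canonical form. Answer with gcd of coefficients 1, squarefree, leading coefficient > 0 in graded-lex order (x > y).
Degree: a generic line meets the curve in up to 2 points, so deg p = 2.
From the axis intercepts and sections: the x-axis gridline crossings are at x ∈ {-1, 0}; it crosses the y-axis at the gridline y = 0.
Together with the visible shape, these determine p as stated.

x^2 - x*y + x - y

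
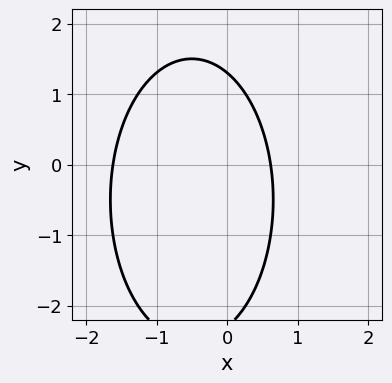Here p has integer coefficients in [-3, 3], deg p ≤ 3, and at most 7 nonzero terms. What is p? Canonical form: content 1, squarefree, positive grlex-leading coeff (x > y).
(a) deg p = 2. A generic line meets the curve in up to 2 points.
(b) The integer polynomial consistent with all of this is the stated p.

3*x^2 + y^2 + 3*x + y - 3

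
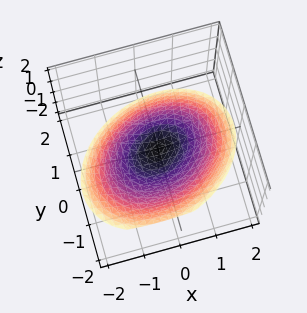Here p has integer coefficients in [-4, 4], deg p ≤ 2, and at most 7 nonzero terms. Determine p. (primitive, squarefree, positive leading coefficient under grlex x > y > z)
2*x^2 - x*y + 3*y^2 + 2*y*z - 3*z

First, deg p = 2. The shape is more complex than any degree-1 surface.
Then, observable constraints: it crosses the y-axis at the gridline y = 0; it meets the x-axis at x = 0 (among the integer gridlines); it meets the z-axis at z = 0 (among the integer gridlines).
Finally, fitting integer coefficients to these (and the overall shape) gives p.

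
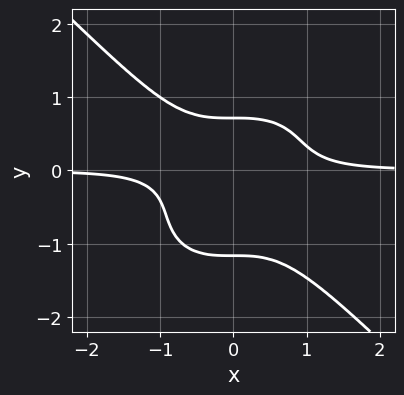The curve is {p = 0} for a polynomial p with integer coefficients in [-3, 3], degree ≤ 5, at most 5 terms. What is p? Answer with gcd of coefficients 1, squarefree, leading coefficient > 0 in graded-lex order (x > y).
1. Degree: a generic line meets the curve in up to 4 points, so deg p = 4.
2. Reading off the gridlines: the curve avoids every integer x-axis point in the box.
3. Together with the visible shape, these determine p as stated.

3*x^3*y + 3*y^4 + 2*y^3 - y^2 - 1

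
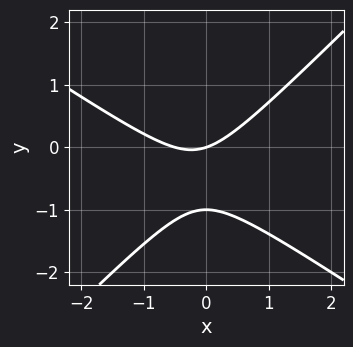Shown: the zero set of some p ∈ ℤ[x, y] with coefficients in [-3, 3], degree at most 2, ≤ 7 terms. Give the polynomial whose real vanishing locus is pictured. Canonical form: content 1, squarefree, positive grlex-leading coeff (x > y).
2*x^2 + x*y - 3*y^2 + x - 3*y

1. Degree: the shape is more complex than any degree-1 curve, so deg p = 2.
2. Observable constraints: one x-axis crossing is at x = 0; the y-axis gridline crossings are at y ∈ {-1, 0}.
3. Together with the visible shape, these determine p as stated.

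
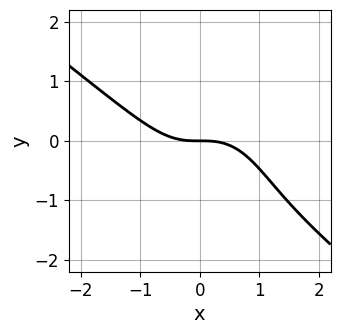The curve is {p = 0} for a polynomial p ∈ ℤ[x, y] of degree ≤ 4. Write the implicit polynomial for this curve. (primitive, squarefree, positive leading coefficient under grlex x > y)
2*x^3 + 2*x^2*y + y^3 + 2*y^2 + 3*y

Degree: a generic line meets the curve in up to 3 points, so deg p = 3.
Against the integer gridlines: it crosses the y-axis at the gridline y = 0; one x-axis crossing is at x = 0.
These observations pin down the coefficients.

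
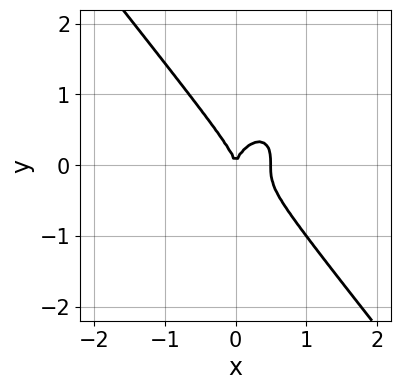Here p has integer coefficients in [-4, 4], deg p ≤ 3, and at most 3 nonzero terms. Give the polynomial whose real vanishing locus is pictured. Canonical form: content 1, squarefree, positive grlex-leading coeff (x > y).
First, the degree is 3 — no degree-2 curve has this shape.
Next, checking where it meets the axes: it meets the x-axis at x = 0 (among the integer gridlines); it crosses the y-axis at the gridline y = 0.
Finally, matching integer coefficients to the picture gives p.

2*x^3 + y^3 - x^2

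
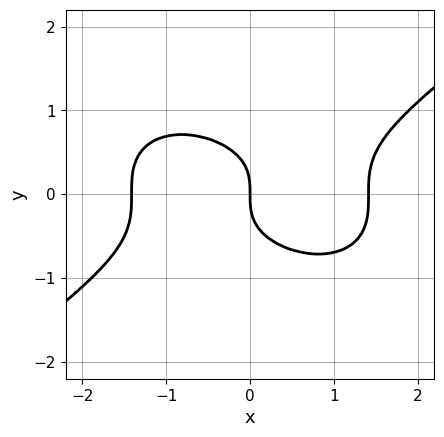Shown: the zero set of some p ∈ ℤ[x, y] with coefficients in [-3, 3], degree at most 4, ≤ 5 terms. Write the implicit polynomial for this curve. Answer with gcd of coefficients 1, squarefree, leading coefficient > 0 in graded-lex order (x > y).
First, the degree is 3 — no degree-2 curve has this shape.
Next, reading off the gridlines: it meets the x-axis at x = 0 (among the integer gridlines); it meets the y-axis at y = 0 (among the integer gridlines).
Finally, assembling these constraints gives the stated polynomial.

x^3 - 3*y^3 - 2*x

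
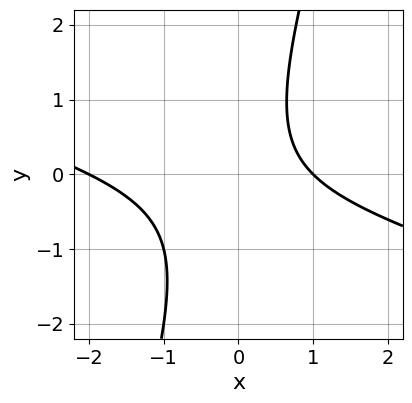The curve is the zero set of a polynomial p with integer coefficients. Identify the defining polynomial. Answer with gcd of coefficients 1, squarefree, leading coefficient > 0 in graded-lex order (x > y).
First, deg p = 2. No degree-1 curve has this shape.
Next, observable constraints: the curve avoids every integer y-axis point in the box; among the integer gridlines, it crosses the x-axis at x ∈ {-2, 1}.
Finally, solving for integer coefficients yields p as stated.

x^2 + 3*x*y - y^2 + x - 2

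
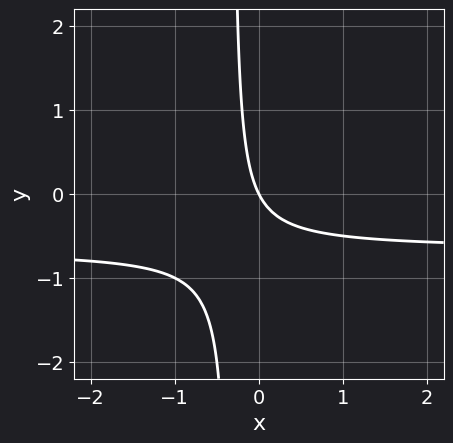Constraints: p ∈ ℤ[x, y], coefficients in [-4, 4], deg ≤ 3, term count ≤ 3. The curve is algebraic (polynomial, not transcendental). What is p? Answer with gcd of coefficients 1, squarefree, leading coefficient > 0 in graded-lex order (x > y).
1. The degree is 2 — a generic line meets the curve in up to 2 points.
2. Reading off the gridlines: one x-axis crossing is at x = 0; it meets the y-axis at y = 0 (among the integer gridlines).
3. The integer polynomial consistent with all of this is the stated p.

3*x*y + 2*x + y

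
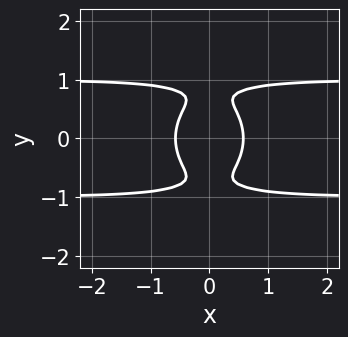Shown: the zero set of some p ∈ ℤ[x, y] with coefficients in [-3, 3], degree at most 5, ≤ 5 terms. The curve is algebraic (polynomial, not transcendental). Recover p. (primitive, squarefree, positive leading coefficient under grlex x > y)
1. Degree: no degree-3 curve has this shape, so deg p = 4.
2. Symmetries: it's symmetric under y → −y, forcing even powers of y; it's symmetric under x → −x, forcing even powers of x.
3. Checking where it meets the axes: no y-intercept at any integer in the box.
4. Fitting integer coefficients to these (and the overall shape) gives p.

3*x^2*y^2 + 3*y^4 - 3*x^2 - 3*y^2 + 1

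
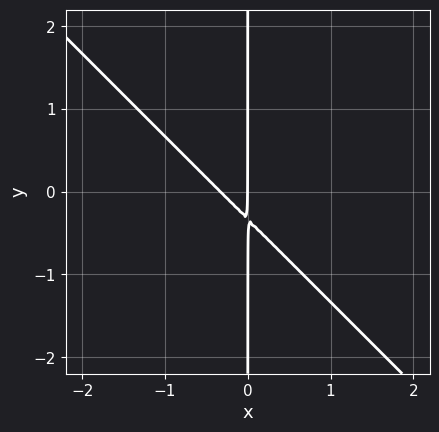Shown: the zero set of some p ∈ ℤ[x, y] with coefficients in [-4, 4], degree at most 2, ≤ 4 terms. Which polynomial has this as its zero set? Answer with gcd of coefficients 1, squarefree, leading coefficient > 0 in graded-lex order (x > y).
(a) Degree: the shape is more complex than any degree-1 curve, so deg p = 2.
(b) Checking where it meets the axes: one x-axis crossing is at x = 0; the visible y-axis segment lies entirely on the curve.
(c) Matching integer coefficients to the picture gives p.

3*x^2 + 3*x*y + x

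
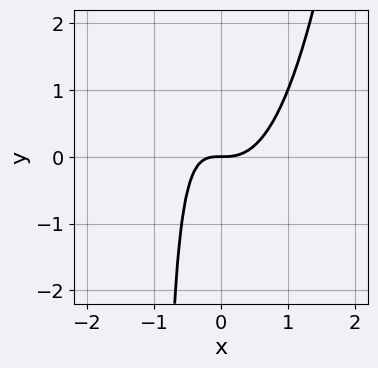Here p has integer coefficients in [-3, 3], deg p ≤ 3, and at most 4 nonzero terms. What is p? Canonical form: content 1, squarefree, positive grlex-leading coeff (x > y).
2*x^3 - x*y - y

1. Degree: the shape is more complex than any degree-2 curve, so deg p = 3.
2. From the axis intercepts and sections: one x-axis crossing is at x = 0; it crosses the y-axis at the gridline y = 0.
3. Assembling these constraints gives the stated polynomial.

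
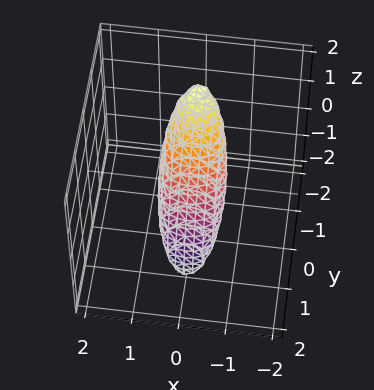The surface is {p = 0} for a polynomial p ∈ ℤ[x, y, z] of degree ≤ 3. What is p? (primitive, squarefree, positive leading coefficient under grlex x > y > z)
2*x^2 + 3*y^2 + 3*y*z + z^2 - 1

(a) The degree is 2 — no degree-1 surface has this shape.
(b) From the visible intercepts: among the integer gridlines, it crosses the z-axis at z ∈ {-1, 1}.
(c) Assembling these constraints gives the stated polynomial.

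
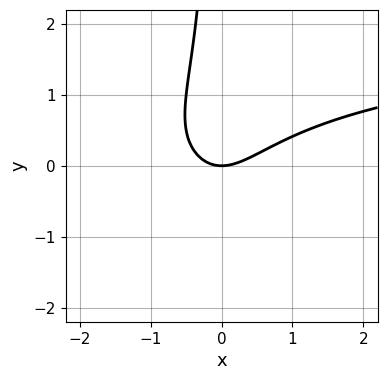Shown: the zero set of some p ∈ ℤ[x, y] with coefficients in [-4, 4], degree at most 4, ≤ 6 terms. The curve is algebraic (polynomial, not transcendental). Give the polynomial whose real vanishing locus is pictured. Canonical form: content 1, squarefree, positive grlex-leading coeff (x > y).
x^2*y + 3*x*y^2 - 3*x^2 + 2*x*y + 3*y

First, degree: a generic line meets the curve in up to 3 points, so deg p = 3.
Next, against the integer gridlines: it crosses the x-axis at the gridline x = 0; one y-axis crossing is at y = 0.
Finally, these observations pin down the coefficients.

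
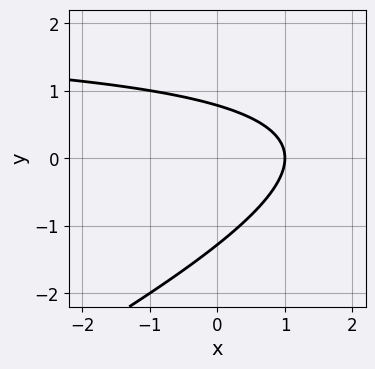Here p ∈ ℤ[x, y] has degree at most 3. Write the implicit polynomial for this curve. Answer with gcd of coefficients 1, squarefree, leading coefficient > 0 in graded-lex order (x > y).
1. Degree: no degree-1 curve has this shape, so deg p = 2.
2. Against the integer gridlines: it crosses the x-axis at the gridline x = 1.
3. Assembling these constraints gives the stated polynomial.

x*y - 2*y^2 - 2*x - y + 2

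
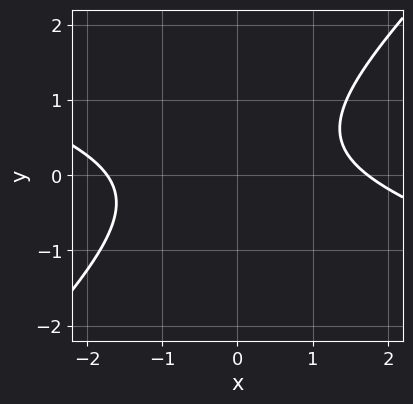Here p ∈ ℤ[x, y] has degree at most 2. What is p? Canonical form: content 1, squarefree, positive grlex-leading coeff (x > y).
Degree: no degree-1 curve has this shape, so deg p = 2.
Against the integer gridlines: it misses every integer gridline on the y-axis.
Together with the visible shape, these determine p as stated.

x^2 + 2*x*y - 3*y^2 + y - 3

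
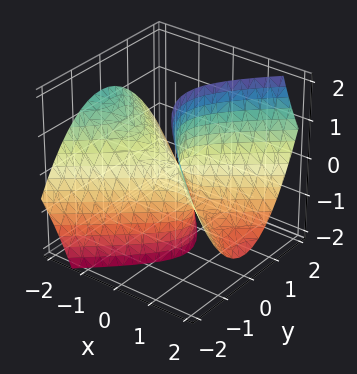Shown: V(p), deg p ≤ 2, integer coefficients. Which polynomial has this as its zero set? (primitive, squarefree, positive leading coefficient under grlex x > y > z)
deg p = 2. The shape is more complex than any degree-1 surface.
Checking where it meets the axes: one x-axis crossing is at x = 0; it crosses the z-axis at the gridline z = 0; it crosses the y-axis at the gridline y = 0.
Assembling these constraints gives the stated polynomial.

2*x^2 + 3*x*z - 3*y^2 - z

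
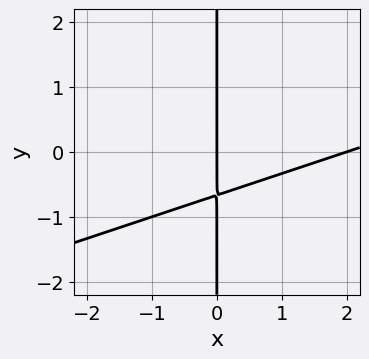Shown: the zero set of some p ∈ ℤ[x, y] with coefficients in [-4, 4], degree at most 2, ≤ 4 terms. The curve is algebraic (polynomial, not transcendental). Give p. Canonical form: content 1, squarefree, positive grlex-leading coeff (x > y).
1. The degree is 2 — a generic line meets the curve in up to 2 points.
2. Checking where it meets the axes: among the integer gridlines, it crosses the x-axis at x ∈ {0, 2}; the visible y-axis segment lies entirely on the curve.
3. Assembling these constraints gives the stated polynomial.

x^2 - 3*x*y - 2*x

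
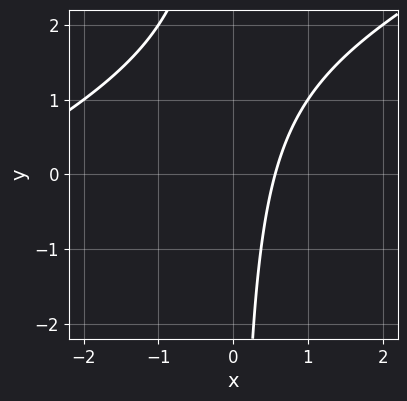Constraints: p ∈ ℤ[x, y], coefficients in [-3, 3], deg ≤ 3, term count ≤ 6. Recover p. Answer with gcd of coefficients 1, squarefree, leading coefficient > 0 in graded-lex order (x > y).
First, the degree is 2 — a generic line meets the curve in up to 2 points.
Next, against the integer gridlines: no y-intercept at any integer in the box.
Finally, putting this together gives p.

x^2 - 2*x*y + 3*x - 2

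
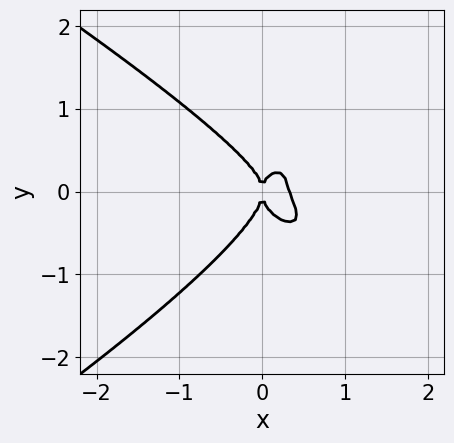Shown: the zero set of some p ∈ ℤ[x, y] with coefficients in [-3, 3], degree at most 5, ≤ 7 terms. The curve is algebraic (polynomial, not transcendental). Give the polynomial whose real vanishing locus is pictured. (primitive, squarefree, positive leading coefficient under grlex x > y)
The degree is 4 — no degree-3 curve has this shape.
Against the integer gridlines: one x-axis crossing is at x = 0; one y-axis crossing is at y = 0.
The integer polynomial consistent with all of this is the stated p.

x^2*y^2 - 3*y^4 - 3*x^3 - x^2*y + x^2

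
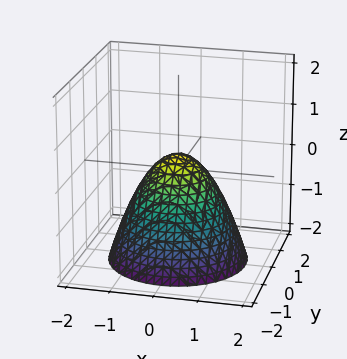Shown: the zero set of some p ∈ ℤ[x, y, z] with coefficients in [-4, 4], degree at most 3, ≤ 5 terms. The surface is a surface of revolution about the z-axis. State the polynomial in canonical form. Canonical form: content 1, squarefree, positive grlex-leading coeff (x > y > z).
First, degree: the shape is more complex than any degree-1 surface, so deg p = 2.
Next, symmetries: rotational symmetry about the z-axis ⇒ p depends on x, y only through x² + y².
Then, checking where it meets the axes: a circular section at z = 0 has radius between 0 and 1.
Finally, the integer polynomial consistent with all of this is the stated p.

3*x^2 + 3*y^2 + 3*z - 1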